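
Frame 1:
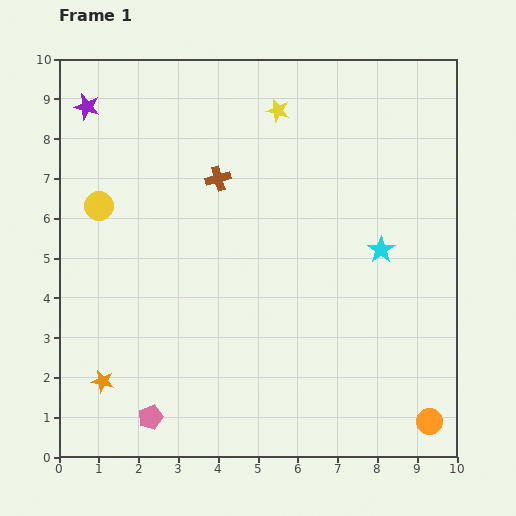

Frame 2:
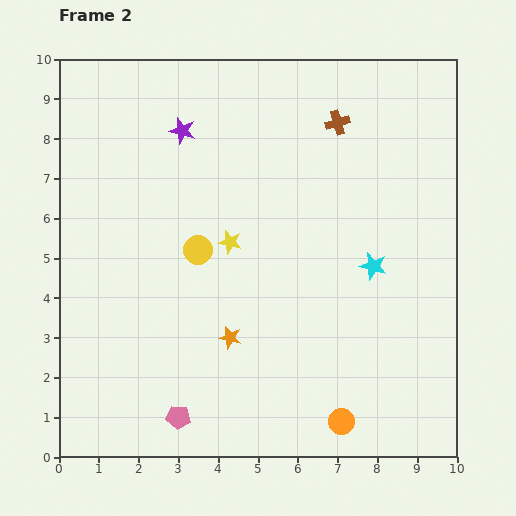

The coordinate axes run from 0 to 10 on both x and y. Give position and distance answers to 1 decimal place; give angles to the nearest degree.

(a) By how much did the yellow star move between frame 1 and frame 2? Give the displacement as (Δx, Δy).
(-1.2, -3.3)

The yellow star was at (5.5, 8.7) in frame 1 and (4.3, 5.4) in frame 2.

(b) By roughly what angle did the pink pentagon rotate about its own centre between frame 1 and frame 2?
26° clockwise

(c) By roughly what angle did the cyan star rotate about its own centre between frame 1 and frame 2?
22° counter-clockwise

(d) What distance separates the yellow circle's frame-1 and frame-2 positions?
2.7

The yellow circle moved from (1.0, 6.3) to (3.5, 5.2), a distance of √(2.5² + 1.1²) ≈ 2.7.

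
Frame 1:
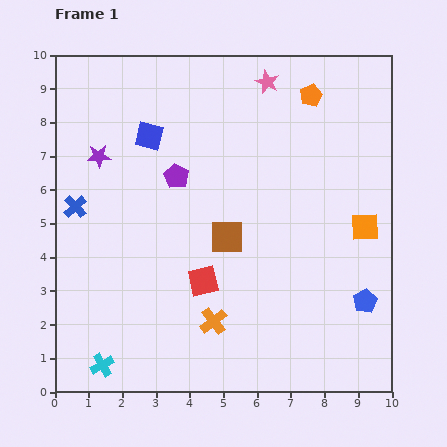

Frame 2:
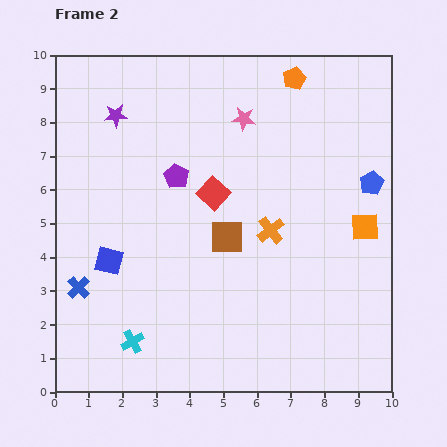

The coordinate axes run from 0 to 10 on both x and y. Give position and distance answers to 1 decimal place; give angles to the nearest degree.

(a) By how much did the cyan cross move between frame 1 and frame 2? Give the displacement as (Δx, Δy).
(0.9, 0.7)

The cyan cross was at (1.4, 0.8) in frame 1 and (2.3, 1.5) in frame 2.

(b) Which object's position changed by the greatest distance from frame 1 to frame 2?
the blue square

(moved 3.9; next 3.5)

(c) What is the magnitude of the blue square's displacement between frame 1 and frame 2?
3.9

The blue square moved from (2.8, 7.6) to (1.6, 3.9), a distance of √(1.2² + 3.7²) ≈ 3.9.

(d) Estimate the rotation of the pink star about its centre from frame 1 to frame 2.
17° counter-clockwise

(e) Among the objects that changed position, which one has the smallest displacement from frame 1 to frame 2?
the orange pentagon

(moved 0.7)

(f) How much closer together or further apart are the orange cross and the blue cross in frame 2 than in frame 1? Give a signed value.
+0.6

Distance in frame 1: 5.3. Distance in frame 2: 5.9.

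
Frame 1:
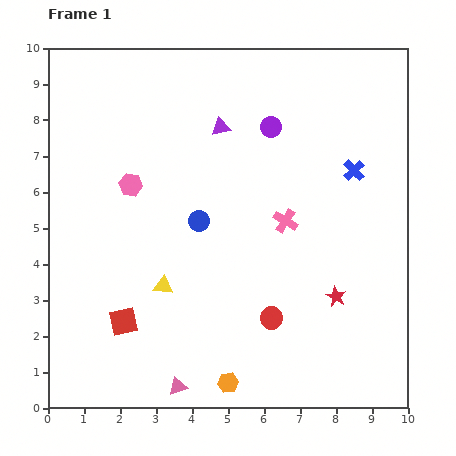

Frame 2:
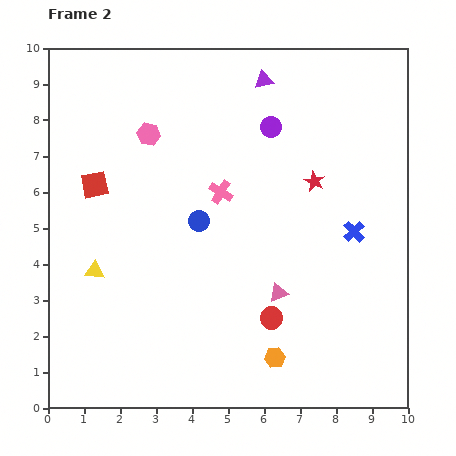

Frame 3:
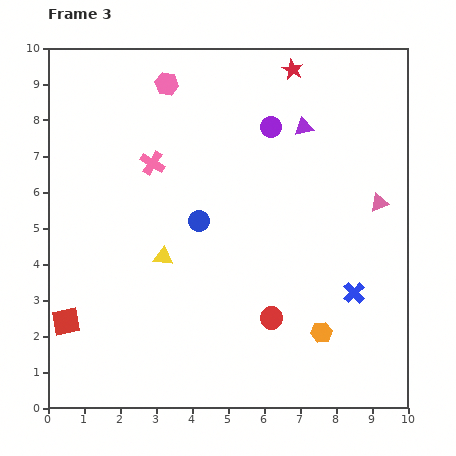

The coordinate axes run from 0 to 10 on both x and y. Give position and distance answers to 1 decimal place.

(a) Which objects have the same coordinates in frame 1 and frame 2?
the blue circle, the red circle, the purple circle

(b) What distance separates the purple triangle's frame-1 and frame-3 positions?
2.3

The purple triangle moved from (4.8, 7.8) to (7.1, 7.8), a distance of √(2.3² + 0.0²) ≈ 2.3.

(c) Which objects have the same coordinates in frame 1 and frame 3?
the blue circle, the red circle, the purple circle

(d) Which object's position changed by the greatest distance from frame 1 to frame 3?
the pink triangle

(moved 7.6; next 6.4)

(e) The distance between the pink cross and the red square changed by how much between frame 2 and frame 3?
+1.5

Distance in frame 2: 3.5. Distance in frame 3: 5.0.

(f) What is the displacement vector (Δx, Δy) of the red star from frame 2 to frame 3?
(-0.6, 3.1)

The red star was at (7.4, 6.3) in frame 2 and (6.8, 9.4) in frame 3.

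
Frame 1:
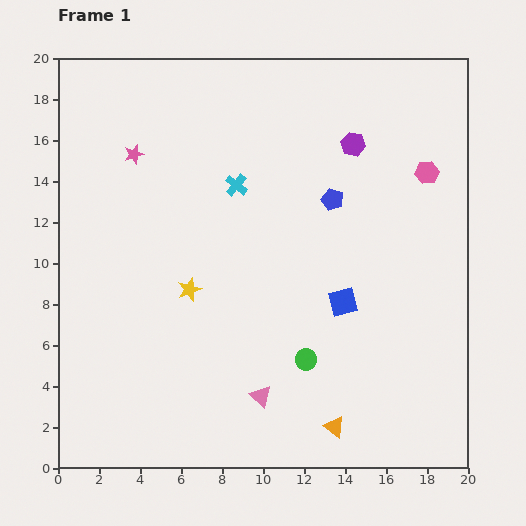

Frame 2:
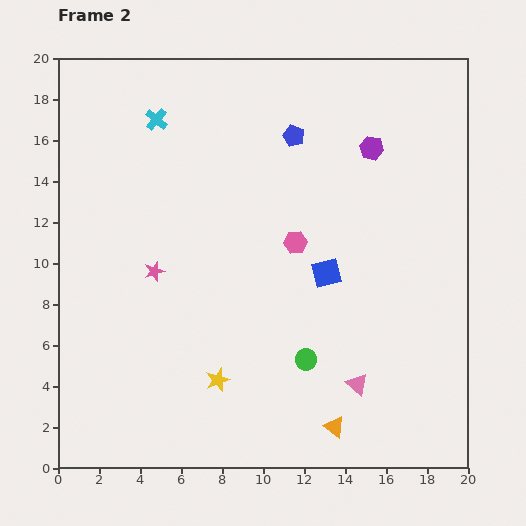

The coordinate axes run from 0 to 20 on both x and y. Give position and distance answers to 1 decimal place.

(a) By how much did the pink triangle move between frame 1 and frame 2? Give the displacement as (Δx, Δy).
(4.7, 0.6)

The pink triangle was at (9.9, 3.5) in frame 1 and (14.6, 4.1) in frame 2.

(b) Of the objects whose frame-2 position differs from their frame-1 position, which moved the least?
the purple hexagon

(moved 0.9)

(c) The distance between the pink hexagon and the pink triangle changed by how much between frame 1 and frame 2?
-6.1

Distance in frame 1: 13.6. Distance in frame 2: 7.5.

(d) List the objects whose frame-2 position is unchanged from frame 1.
the green circle, the orange triangle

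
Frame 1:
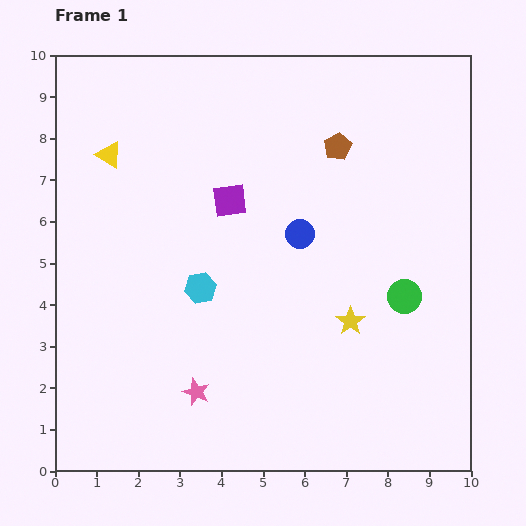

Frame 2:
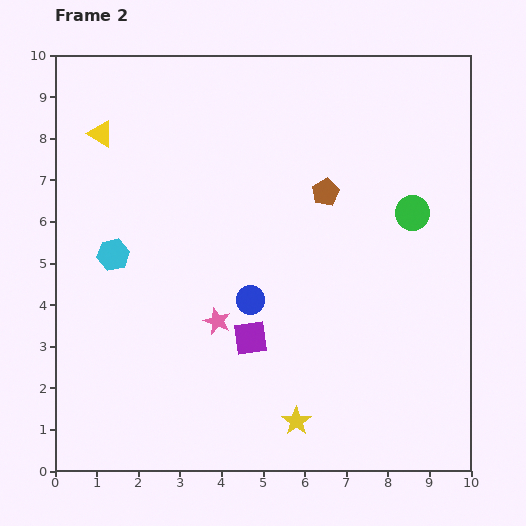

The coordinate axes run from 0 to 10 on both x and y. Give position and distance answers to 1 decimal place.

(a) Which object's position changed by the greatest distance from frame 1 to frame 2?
the purple square

(moved 3.3; next 2.7)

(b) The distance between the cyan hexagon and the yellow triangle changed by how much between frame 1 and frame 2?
-1.0

Distance in frame 1: 3.9. Distance in frame 2: 2.9.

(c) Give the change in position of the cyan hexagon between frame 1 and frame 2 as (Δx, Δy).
(-2.1, 0.8)

The cyan hexagon was at (3.5, 4.4) in frame 1 and (1.4, 5.2) in frame 2.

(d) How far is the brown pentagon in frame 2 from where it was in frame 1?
1.1

The brown pentagon moved from (6.8, 7.8) to (6.5, 6.7), a distance of √(0.3² + 1.1²) ≈ 1.1.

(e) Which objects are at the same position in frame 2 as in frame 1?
none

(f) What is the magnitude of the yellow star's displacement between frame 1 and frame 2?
2.7

The yellow star moved from (7.1, 3.6) to (5.8, 1.2), a distance of √(1.3² + 2.4²) ≈ 2.7.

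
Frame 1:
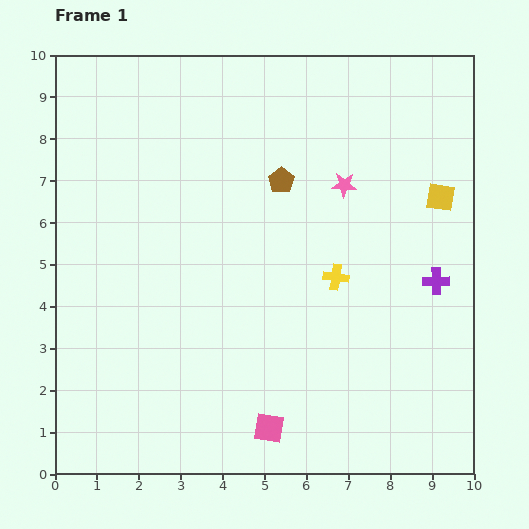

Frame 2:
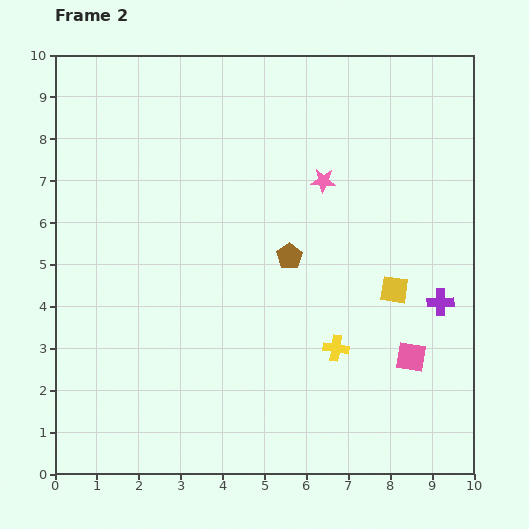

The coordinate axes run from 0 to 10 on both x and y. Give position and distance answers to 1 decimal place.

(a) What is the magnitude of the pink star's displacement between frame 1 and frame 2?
0.5

The pink star moved from (6.9, 6.9) to (6.4, 7.0), a distance of √(0.5² + 0.1²) ≈ 0.5.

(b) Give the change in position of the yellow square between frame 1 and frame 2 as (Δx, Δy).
(-1.1, -2.2)

The yellow square was at (9.2, 6.6) in frame 1 and (8.1, 4.4) in frame 2.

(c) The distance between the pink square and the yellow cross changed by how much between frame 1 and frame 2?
-2.1

Distance in frame 1: 3.9. Distance in frame 2: 1.8.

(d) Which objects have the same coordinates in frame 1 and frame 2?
none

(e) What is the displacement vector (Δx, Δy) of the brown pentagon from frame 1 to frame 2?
(0.2, -1.8)

The brown pentagon was at (5.4, 7.0) in frame 1 and (5.6, 5.2) in frame 2.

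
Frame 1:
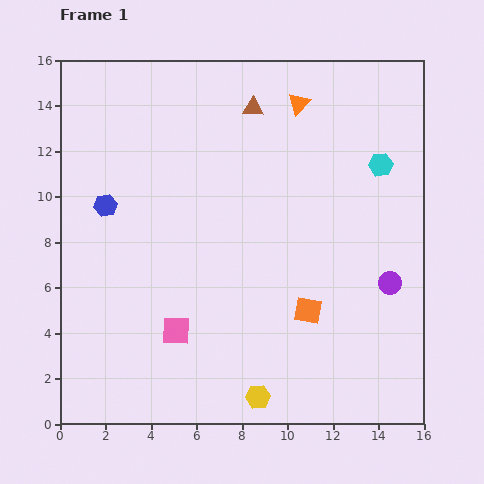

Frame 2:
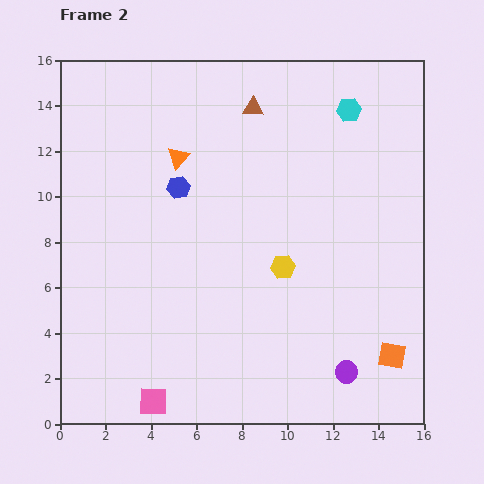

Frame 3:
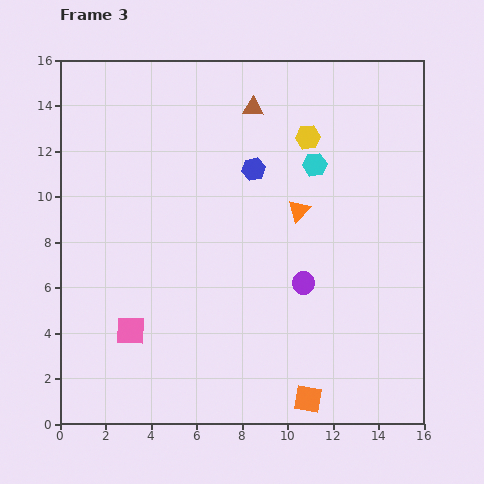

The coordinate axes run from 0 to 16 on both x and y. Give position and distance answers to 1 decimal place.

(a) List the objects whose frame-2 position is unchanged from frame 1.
the brown triangle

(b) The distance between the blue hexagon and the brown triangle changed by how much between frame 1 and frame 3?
-5.1

Distance in frame 1: 7.8. Distance in frame 3: 2.7.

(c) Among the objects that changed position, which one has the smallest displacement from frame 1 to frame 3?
the pink square

(moved 2.0)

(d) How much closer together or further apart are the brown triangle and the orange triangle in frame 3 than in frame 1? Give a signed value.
+2.9

Distance in frame 1: 2.0. Distance in frame 3: 4.9.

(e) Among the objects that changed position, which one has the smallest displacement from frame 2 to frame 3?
the cyan hexagon

(moved 2.8)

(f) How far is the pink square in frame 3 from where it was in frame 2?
3.3

The pink square moved from (4.1, 1.0) to (3.1, 4.1), a distance of √(1.0² + 3.1²) ≈ 3.3.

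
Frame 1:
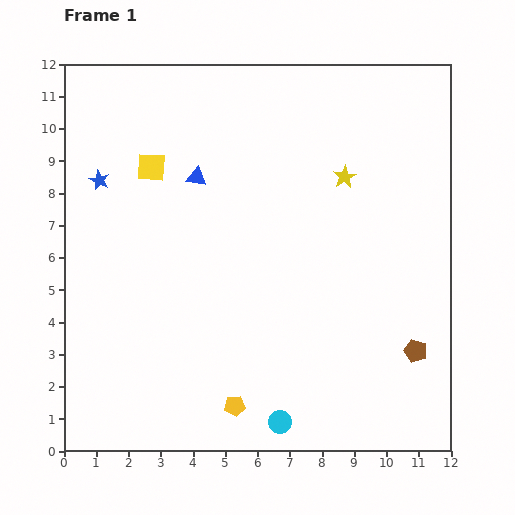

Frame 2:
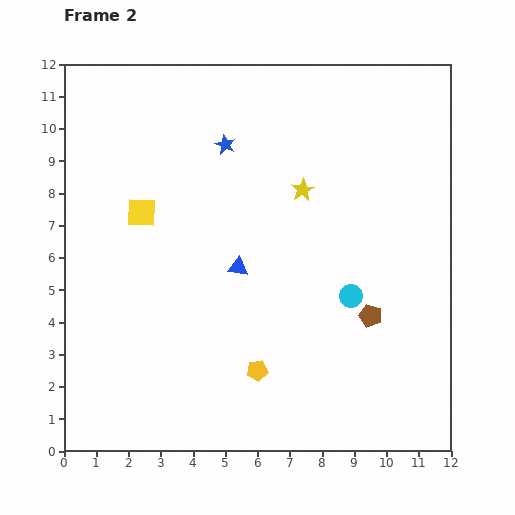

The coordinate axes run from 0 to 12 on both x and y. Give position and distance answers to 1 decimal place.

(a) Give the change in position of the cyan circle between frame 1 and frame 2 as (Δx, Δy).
(2.2, 3.9)

The cyan circle was at (6.7, 0.9) in frame 1 and (8.9, 4.8) in frame 2.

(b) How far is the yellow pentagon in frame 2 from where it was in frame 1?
1.3

The yellow pentagon moved from (5.3, 1.4) to (6.0, 2.5), a distance of √(0.7² + 1.1²) ≈ 1.3.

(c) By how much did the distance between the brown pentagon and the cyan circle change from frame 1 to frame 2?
-3.9

Distance in frame 1: 4.7. Distance in frame 2: 0.8.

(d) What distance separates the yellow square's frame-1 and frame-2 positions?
1.4

The yellow square moved from (2.7, 8.8) to (2.4, 7.4), a distance of √(0.3² + 1.4²) ≈ 1.4.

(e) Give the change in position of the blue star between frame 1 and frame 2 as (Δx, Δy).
(3.9, 1.1)

The blue star was at (1.1, 8.4) in frame 1 and (5.0, 9.5) in frame 2.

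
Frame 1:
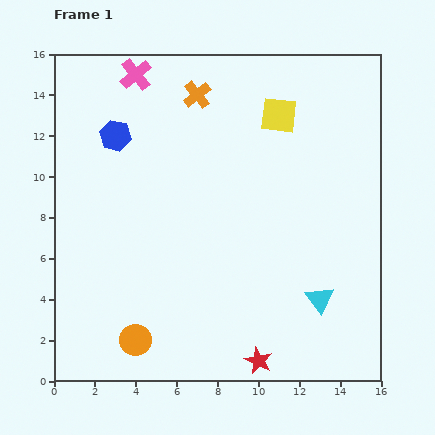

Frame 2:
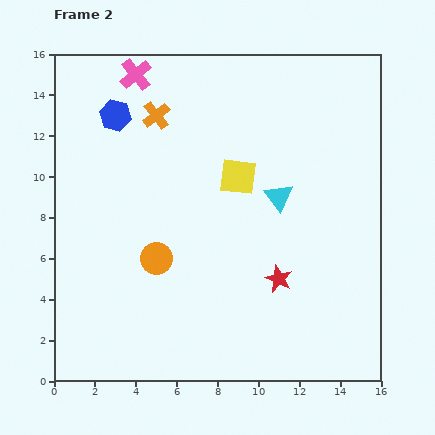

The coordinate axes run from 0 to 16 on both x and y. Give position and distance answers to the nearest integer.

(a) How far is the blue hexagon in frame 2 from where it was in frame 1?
1

The blue hexagon moved from (3, 12) to (3, 13), a distance of √(0² + 1²) ≈ 1.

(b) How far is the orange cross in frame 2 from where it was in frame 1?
2

The orange cross moved from (7, 14) to (5, 13), a distance of √(2² + 1²) ≈ 2.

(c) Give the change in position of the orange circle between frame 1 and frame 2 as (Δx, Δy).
(1, 4)

The orange circle was at (4, 2) in frame 1 and (5, 6) in frame 2.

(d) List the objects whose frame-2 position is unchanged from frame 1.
the pink cross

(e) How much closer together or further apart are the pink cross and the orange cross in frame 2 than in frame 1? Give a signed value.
-1

Distance in frame 1: 3. Distance in frame 2: 2.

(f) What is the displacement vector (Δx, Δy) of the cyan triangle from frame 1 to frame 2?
(-2, 5)

The cyan triangle was at (13, 4) in frame 1 and (11, 9) in frame 2.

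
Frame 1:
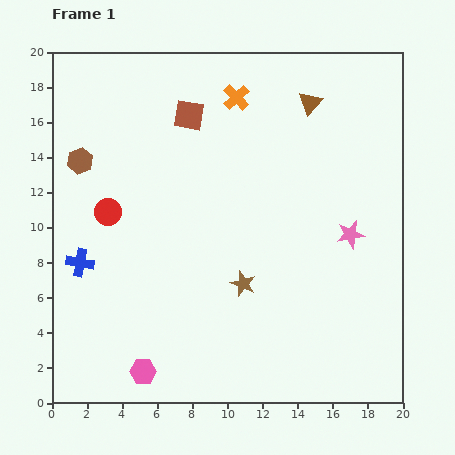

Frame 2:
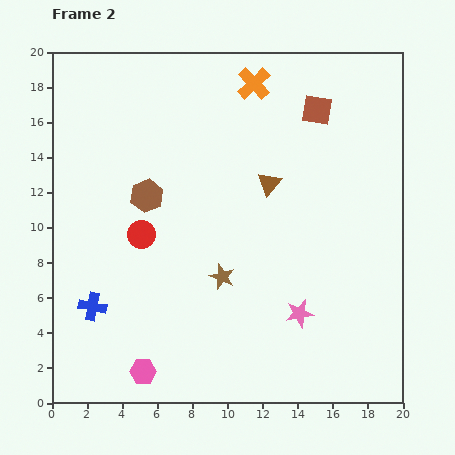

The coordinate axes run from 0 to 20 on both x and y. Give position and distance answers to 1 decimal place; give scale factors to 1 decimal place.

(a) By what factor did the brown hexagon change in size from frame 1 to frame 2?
1.3×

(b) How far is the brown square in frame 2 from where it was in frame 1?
7.3

The brown square moved from (7.8, 16.4) to (15.1, 16.7), a distance of √(7.3² + 0.3²) ≈ 7.3.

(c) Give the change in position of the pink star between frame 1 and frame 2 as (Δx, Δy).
(-2.9, -4.5)

The pink star was at (17.0, 9.6) in frame 1 and (14.1, 5.1) in frame 2.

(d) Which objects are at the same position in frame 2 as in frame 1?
the pink hexagon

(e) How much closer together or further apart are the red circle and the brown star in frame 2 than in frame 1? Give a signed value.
-3.5

Distance in frame 1: 8.7. Distance in frame 2: 5.2.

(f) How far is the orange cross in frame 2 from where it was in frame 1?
1.3

The orange cross moved from (10.5, 17.4) to (11.5, 18.2), a distance of √(1.0² + 0.8²) ≈ 1.3.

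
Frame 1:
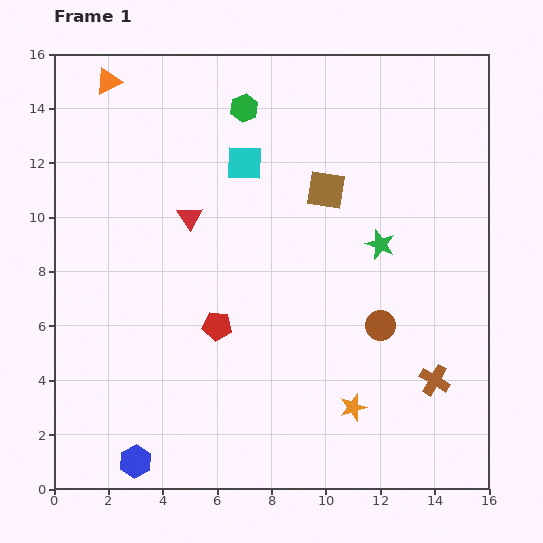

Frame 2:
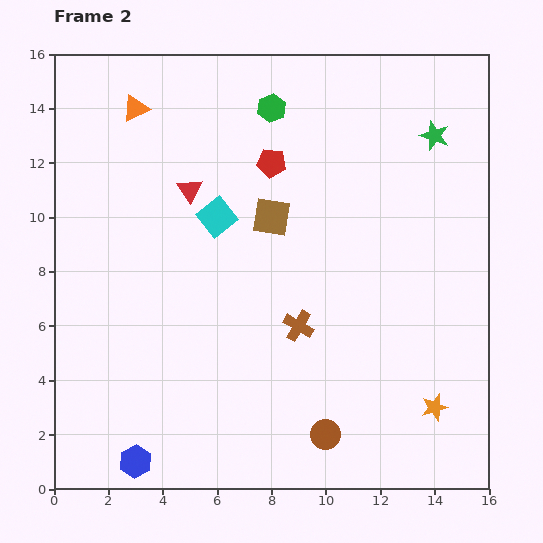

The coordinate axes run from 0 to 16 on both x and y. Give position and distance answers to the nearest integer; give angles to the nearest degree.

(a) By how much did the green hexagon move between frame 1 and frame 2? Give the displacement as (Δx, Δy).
(1, 0)

The green hexagon was at (7, 14) in frame 1 and (8, 14) in frame 2.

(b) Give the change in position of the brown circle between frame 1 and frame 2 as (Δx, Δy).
(-2, -4)

The brown circle was at (12, 6) in frame 1 and (10, 2) in frame 2.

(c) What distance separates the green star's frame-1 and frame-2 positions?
4

The green star moved from (12, 9) to (14, 13), a distance of √(2² + 4²) ≈ 4.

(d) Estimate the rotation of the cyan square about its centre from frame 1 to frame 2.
39° counter-clockwise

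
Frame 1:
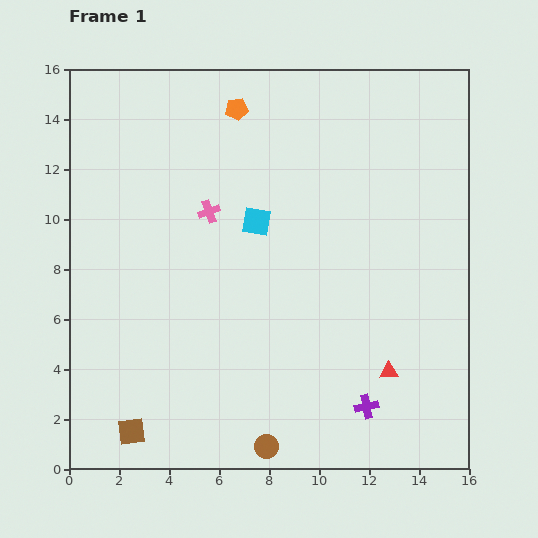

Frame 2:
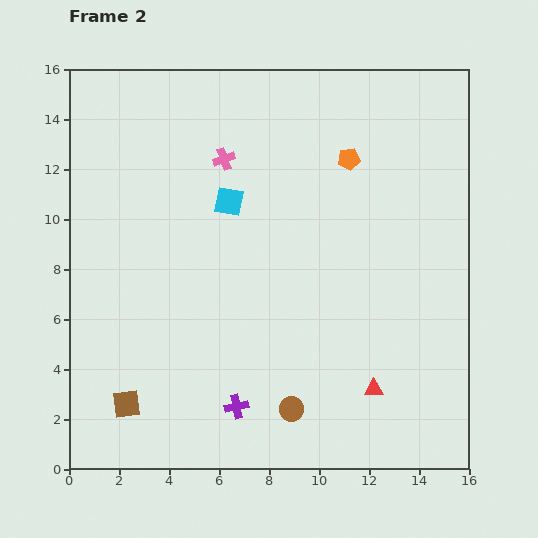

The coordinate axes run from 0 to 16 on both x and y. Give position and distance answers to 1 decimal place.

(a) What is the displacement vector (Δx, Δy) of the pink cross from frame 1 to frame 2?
(0.6, 2.1)

The pink cross was at (5.6, 10.3) in frame 1 and (6.2, 12.4) in frame 2.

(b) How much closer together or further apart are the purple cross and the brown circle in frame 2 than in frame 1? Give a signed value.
-2.1

Distance in frame 1: 4.3. Distance in frame 2: 2.2.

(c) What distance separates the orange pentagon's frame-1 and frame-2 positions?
4.9

The orange pentagon moved from (6.7, 14.4) to (11.2, 12.4), a distance of √(4.5² + 2.0²) ≈ 4.9.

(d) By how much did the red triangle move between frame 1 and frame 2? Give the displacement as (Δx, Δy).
(-0.6, -0.7)

The red triangle was at (12.8, 3.9) in frame 1 and (12.2, 3.2) in frame 2.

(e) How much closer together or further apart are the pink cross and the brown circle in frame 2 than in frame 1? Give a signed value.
+0.7

Distance in frame 1: 9.7. Distance in frame 2: 10.4.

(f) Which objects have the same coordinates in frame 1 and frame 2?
none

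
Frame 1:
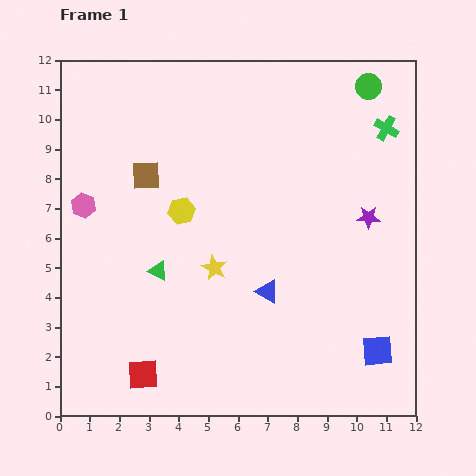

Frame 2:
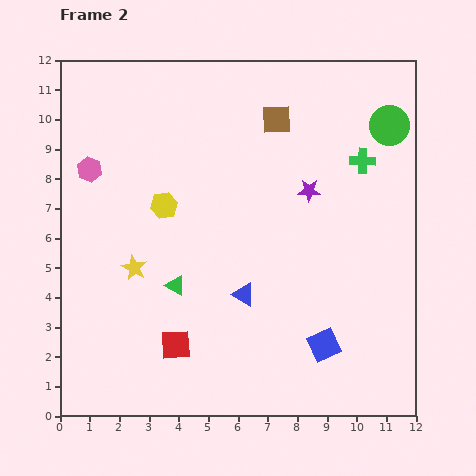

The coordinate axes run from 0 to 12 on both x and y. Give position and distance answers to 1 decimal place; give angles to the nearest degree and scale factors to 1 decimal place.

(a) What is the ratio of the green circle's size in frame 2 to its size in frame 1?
1.6×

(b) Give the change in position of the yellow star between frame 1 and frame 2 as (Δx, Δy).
(-2.7, 0.0)

The yellow star was at (5.2, 5.0) in frame 1 and (2.5, 5.0) in frame 2.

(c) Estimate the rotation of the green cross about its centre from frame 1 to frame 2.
28° counter-clockwise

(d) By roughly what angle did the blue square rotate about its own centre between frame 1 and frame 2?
19° counter-clockwise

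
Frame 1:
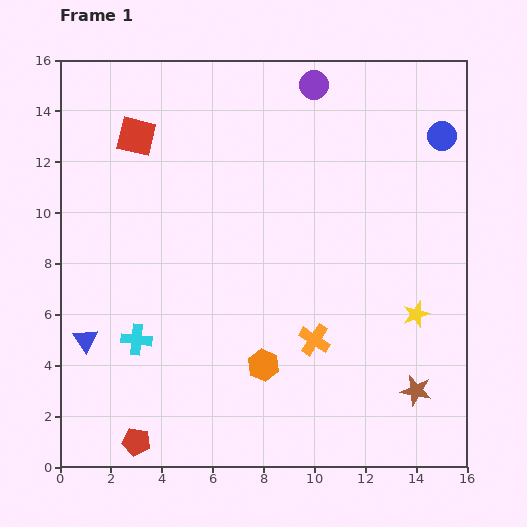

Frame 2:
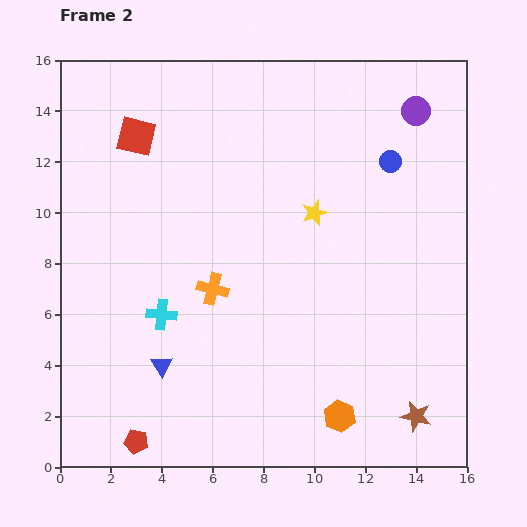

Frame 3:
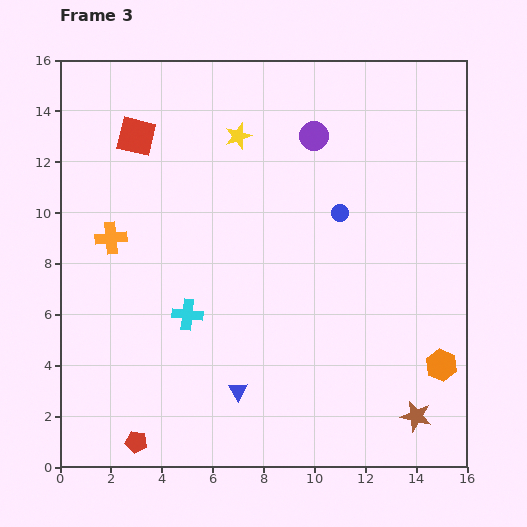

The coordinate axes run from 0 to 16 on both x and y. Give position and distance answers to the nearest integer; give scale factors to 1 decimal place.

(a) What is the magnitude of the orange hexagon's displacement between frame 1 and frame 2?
4

The orange hexagon moved from (8, 4) to (11, 2), a distance of √(3² + 2²) ≈ 4.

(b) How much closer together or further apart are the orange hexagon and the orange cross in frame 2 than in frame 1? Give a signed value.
+5

Distance in frame 1: 2. Distance in frame 2: 7.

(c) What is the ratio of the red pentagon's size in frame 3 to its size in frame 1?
0.8×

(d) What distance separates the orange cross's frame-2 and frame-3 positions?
4

The orange cross moved from (6, 7) to (2, 9), a distance of √(4² + 2²) ≈ 4.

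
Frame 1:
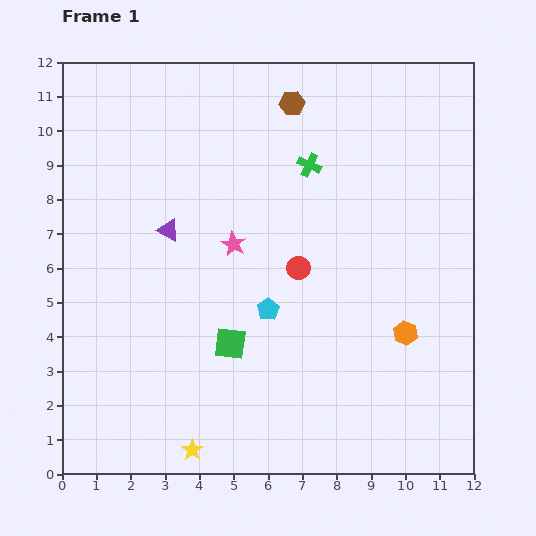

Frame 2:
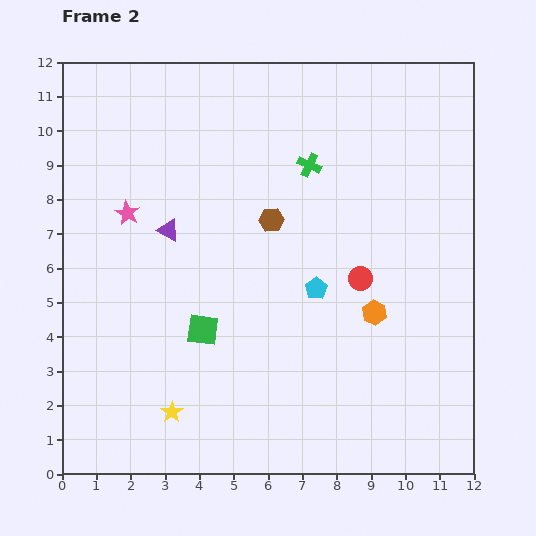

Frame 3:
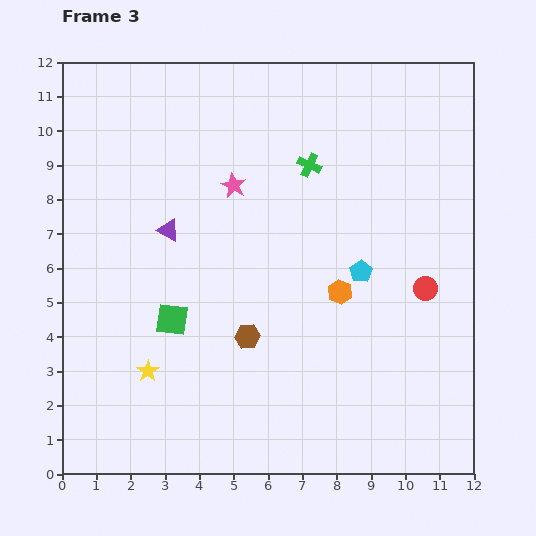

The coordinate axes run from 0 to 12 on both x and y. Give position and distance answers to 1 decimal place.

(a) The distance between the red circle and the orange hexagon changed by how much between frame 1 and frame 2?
-2.5

Distance in frame 1: 3.6. Distance in frame 2: 1.1.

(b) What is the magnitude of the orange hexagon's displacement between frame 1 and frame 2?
1.1

The orange hexagon moved from (10.0, 4.1) to (9.1, 4.7), a distance of √(0.9² + 0.6²) ≈ 1.1.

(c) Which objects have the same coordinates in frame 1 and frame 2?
the purple triangle, the green cross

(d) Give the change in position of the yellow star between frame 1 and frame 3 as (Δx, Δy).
(-1.3, 2.3)

The yellow star was at (3.8, 0.7) in frame 1 and (2.5, 3.0) in frame 3.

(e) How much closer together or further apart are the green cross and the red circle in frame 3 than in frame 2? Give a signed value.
+1.4

Distance in frame 2: 3.6. Distance in frame 3: 5.0.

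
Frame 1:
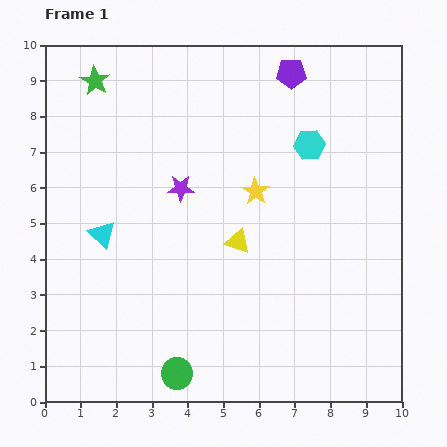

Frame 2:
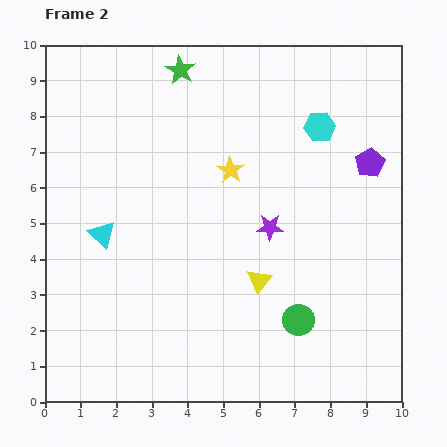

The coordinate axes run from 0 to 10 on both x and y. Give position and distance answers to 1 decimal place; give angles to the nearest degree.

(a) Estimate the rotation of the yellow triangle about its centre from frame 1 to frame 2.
48° clockwise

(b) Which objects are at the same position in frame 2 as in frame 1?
the cyan triangle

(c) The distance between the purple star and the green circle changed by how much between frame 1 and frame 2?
-2.5

Distance in frame 1: 5.2. Distance in frame 2: 2.7.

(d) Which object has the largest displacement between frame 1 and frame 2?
the green circle

(moved 3.7; next 3.3)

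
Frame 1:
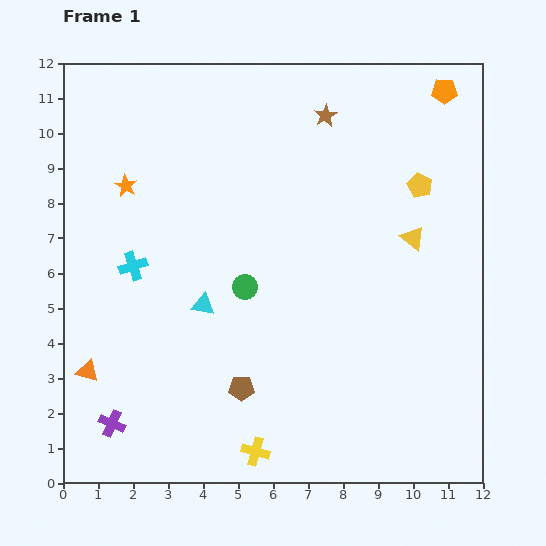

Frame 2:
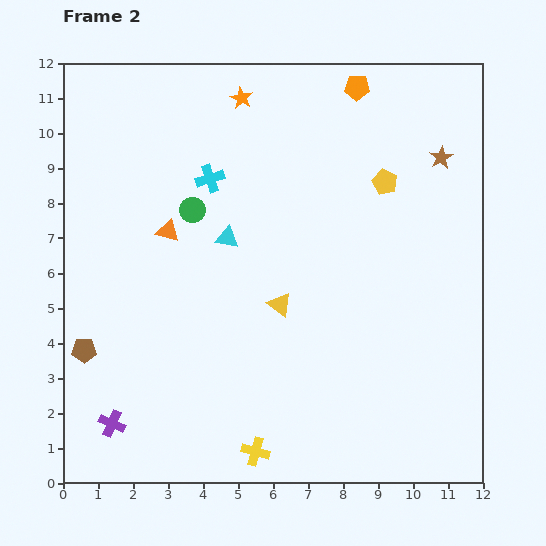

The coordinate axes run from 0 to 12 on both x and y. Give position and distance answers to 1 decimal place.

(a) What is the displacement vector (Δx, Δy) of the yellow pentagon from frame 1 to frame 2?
(-1.0, 0.1)

The yellow pentagon was at (10.2, 8.5) in frame 1 and (9.2, 8.6) in frame 2.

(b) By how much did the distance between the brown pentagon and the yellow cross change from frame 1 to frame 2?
+3.9

Distance in frame 1: 1.8. Distance in frame 2: 5.7.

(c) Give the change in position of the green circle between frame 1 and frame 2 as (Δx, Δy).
(-1.5, 2.2)

The green circle was at (5.2, 5.6) in frame 1 and (3.7, 7.8) in frame 2.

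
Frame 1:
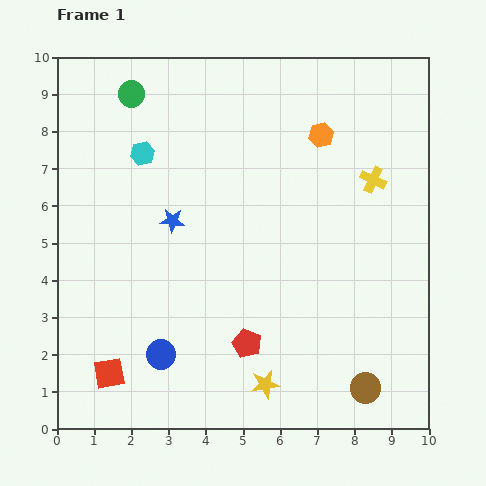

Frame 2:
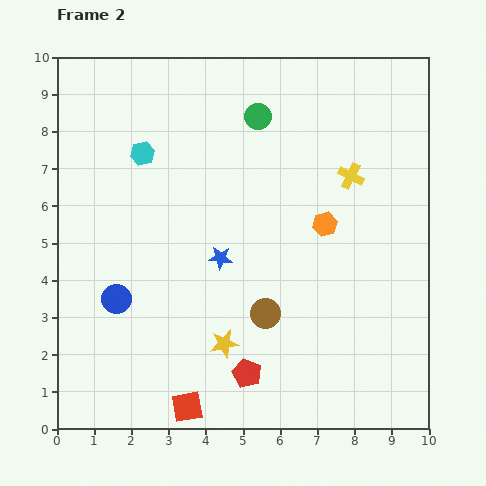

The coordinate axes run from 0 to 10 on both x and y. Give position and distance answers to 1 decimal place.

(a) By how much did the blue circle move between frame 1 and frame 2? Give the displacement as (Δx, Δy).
(-1.2, 1.5)

The blue circle was at (2.8, 2.0) in frame 1 and (1.6, 3.5) in frame 2.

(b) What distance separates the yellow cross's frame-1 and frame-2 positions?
0.6

The yellow cross moved from (8.5, 6.7) to (7.9, 6.8), a distance of √(0.6² + 0.1²) ≈ 0.6.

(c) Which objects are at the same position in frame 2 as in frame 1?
the cyan hexagon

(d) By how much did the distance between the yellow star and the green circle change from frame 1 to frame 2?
-2.4

Distance in frame 1: 8.6. Distance in frame 2: 6.2.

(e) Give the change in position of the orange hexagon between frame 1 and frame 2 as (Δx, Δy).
(0.1, -2.4)

The orange hexagon was at (7.1, 7.9) in frame 1 and (7.2, 5.5) in frame 2.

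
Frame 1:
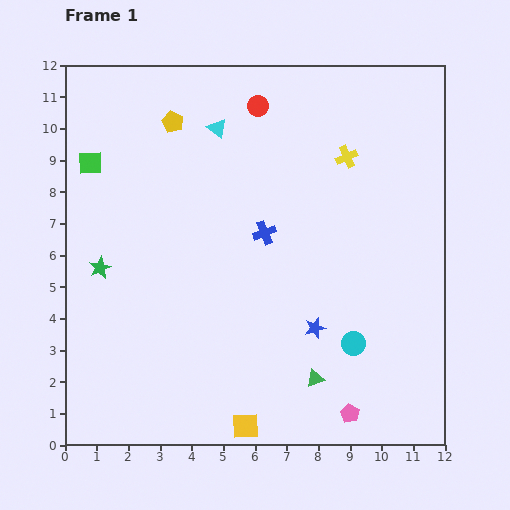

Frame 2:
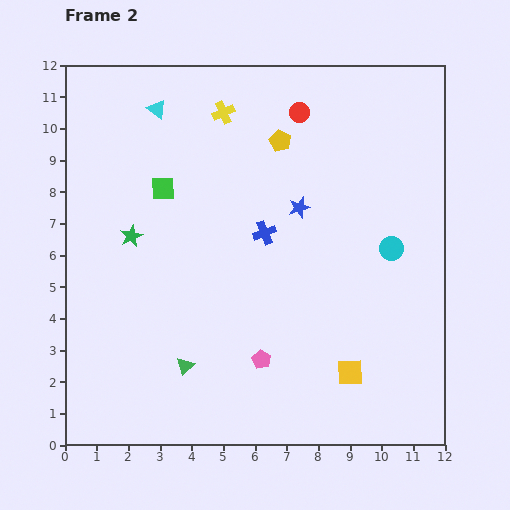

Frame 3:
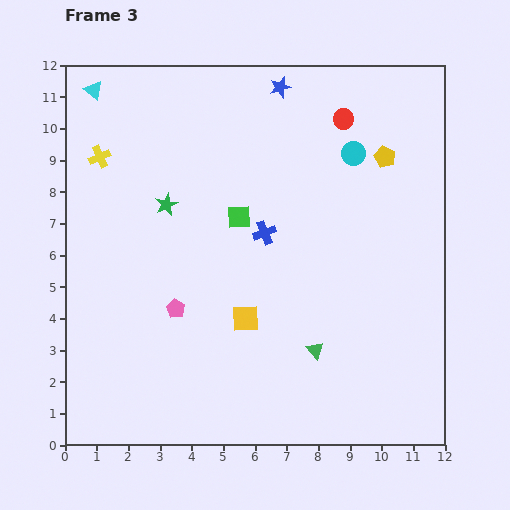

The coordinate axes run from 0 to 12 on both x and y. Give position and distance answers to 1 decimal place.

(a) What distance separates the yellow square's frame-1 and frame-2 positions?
3.7

The yellow square moved from (5.7, 0.6) to (9.0, 2.3), a distance of √(3.3² + 1.7²) ≈ 3.7.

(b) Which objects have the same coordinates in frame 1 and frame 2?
the blue cross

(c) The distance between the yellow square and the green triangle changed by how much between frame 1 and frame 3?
-0.3

Distance in frame 1: 2.7. Distance in frame 3: 2.4.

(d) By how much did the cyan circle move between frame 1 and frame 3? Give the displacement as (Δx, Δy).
(0.0, 6.0)

The cyan circle was at (9.1, 3.2) in frame 1 and (9.1, 9.2) in frame 3.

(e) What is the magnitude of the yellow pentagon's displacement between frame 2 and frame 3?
3.3

The yellow pentagon moved from (6.8, 9.6) to (10.1, 9.1), a distance of √(3.3² + 0.5²) ≈ 3.3.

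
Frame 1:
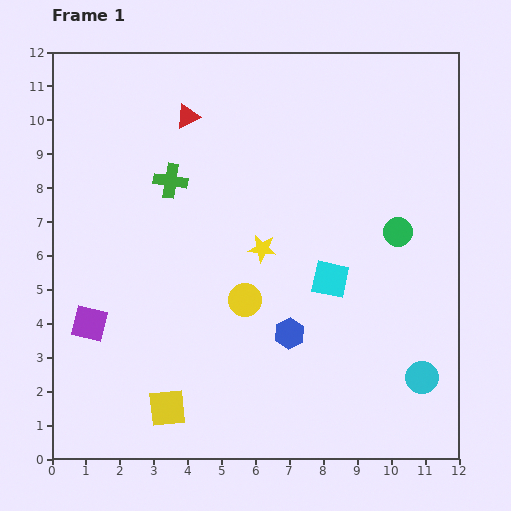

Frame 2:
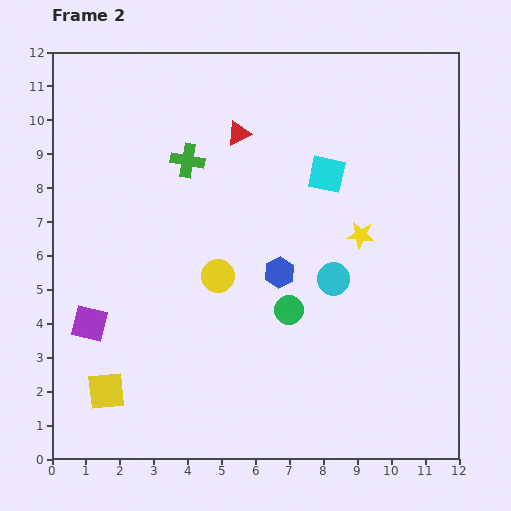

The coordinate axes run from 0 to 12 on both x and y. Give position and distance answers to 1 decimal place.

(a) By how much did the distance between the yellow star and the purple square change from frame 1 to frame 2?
+2.8

Distance in frame 1: 5.6. Distance in frame 2: 8.4.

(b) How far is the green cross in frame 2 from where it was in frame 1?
0.8

The green cross moved from (3.5, 8.2) to (4.0, 8.8), a distance of √(0.5² + 0.6²) ≈ 0.8.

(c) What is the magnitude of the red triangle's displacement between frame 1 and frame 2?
1.6

The red triangle moved from (4.0, 10.1) to (5.5, 9.6), a distance of √(1.5² + 0.5²) ≈ 1.6.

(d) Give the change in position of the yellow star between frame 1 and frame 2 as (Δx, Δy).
(2.9, 0.4)

The yellow star was at (6.2, 6.2) in frame 1 and (9.1, 6.6) in frame 2.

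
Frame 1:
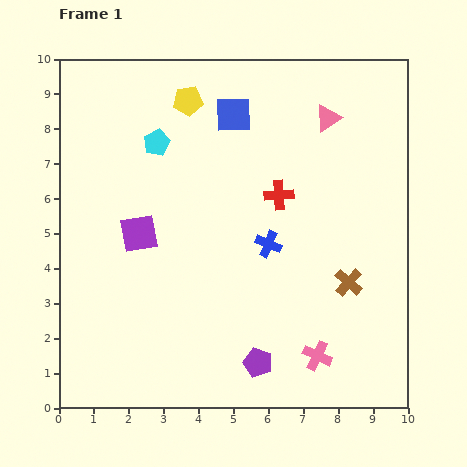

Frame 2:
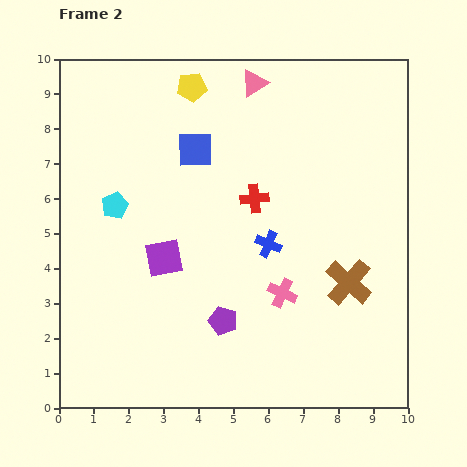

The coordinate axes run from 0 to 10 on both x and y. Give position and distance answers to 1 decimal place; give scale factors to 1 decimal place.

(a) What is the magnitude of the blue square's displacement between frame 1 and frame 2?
1.5

The blue square moved from (5.0, 8.4) to (3.9, 7.4), a distance of √(1.1² + 1.0²) ≈ 1.5.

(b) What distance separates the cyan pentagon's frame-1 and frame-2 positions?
2.2

The cyan pentagon moved from (2.8, 7.6) to (1.6, 5.8), a distance of √(1.2² + 1.8²) ≈ 2.2.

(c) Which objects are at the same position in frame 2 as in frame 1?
the blue cross, the brown cross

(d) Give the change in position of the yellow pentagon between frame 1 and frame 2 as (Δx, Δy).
(0.1, 0.4)

The yellow pentagon was at (3.7, 8.8) in frame 1 and (3.8, 9.2) in frame 2.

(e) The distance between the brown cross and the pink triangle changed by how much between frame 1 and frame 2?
+1.6

Distance in frame 1: 4.7. Distance in frame 2: 6.3.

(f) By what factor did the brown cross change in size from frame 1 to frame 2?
1.6×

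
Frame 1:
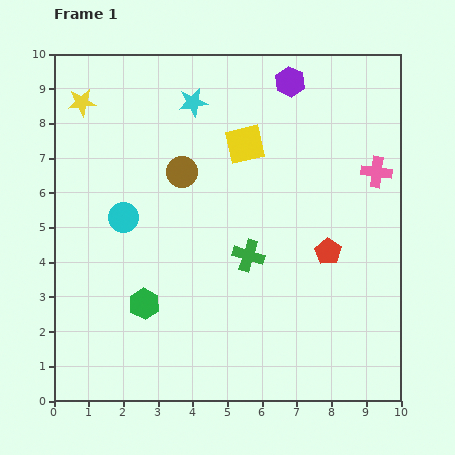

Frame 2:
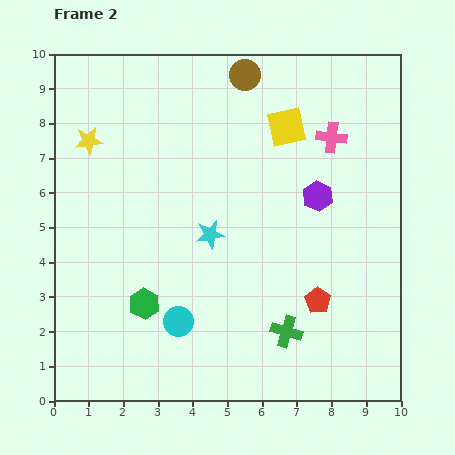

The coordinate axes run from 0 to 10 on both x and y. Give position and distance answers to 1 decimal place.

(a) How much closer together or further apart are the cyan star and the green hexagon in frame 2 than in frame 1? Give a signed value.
-3.2

Distance in frame 1: 6.0. Distance in frame 2: 2.8.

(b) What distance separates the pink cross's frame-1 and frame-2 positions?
1.6

The pink cross moved from (9.3, 6.6) to (8.0, 7.6), a distance of √(1.3² + 1.0²) ≈ 1.6.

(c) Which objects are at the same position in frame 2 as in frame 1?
the green hexagon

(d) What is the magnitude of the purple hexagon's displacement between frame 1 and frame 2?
3.4

The purple hexagon moved from (6.8, 9.2) to (7.6, 5.9), a distance of √(0.8² + 3.3²) ≈ 3.4.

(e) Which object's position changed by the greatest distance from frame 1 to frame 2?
the cyan star

(moved 3.8; next 3.4)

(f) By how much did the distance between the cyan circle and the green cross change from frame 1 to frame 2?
-0.7

Distance in frame 1: 3.8. Distance in frame 2: 3.1.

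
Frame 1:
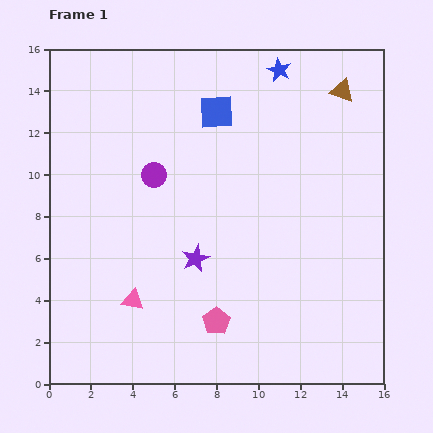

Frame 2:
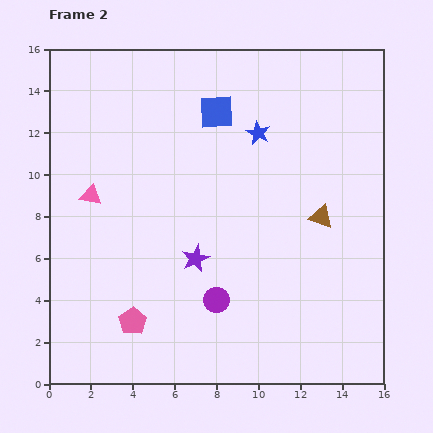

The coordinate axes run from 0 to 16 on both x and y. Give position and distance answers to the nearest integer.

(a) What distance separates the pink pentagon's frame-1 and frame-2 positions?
4

The pink pentagon moved from (8, 3) to (4, 3), a distance of √(4² + 0²) ≈ 4.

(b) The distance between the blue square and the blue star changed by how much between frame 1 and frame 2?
-2

Distance in frame 1: 4. Distance in frame 2: 2.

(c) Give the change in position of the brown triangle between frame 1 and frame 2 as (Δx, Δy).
(-1, -6)

The brown triangle was at (14, 14) in frame 1 and (13, 8) in frame 2.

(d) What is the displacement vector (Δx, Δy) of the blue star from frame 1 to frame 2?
(-1, -3)

The blue star was at (11, 15) in frame 1 and (10, 12) in frame 2.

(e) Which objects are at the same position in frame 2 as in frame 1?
the blue square, the purple star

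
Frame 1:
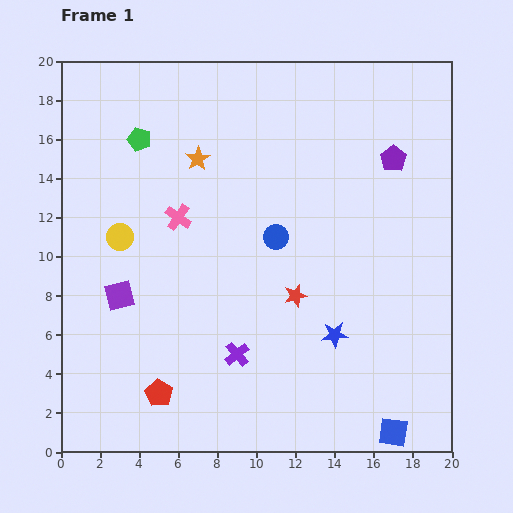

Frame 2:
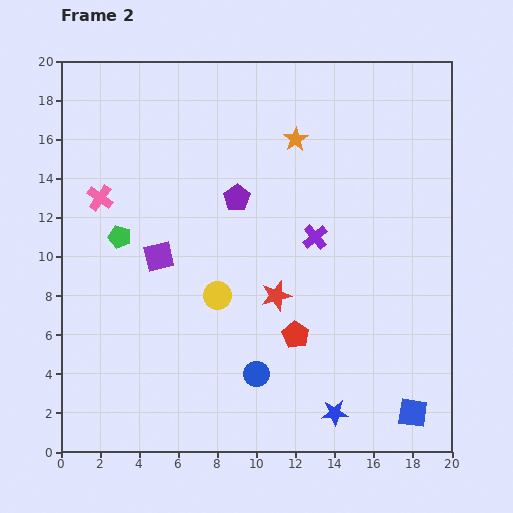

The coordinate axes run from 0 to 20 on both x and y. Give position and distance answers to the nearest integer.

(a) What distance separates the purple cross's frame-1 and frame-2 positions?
7

The purple cross moved from (9, 5) to (13, 11), a distance of √(4² + 6²) ≈ 7.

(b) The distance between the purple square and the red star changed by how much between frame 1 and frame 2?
-3

Distance in frame 1: 9. Distance in frame 2: 6.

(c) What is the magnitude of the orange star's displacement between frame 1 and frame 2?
5

The orange star moved from (7, 15) to (12, 16), a distance of √(5² + 1²) ≈ 5.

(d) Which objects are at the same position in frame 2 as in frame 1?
none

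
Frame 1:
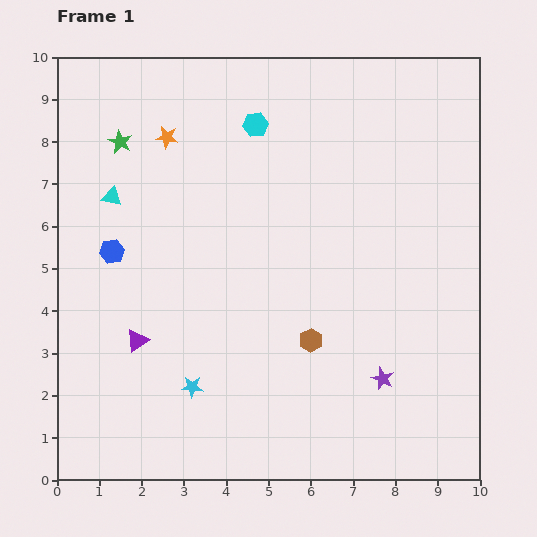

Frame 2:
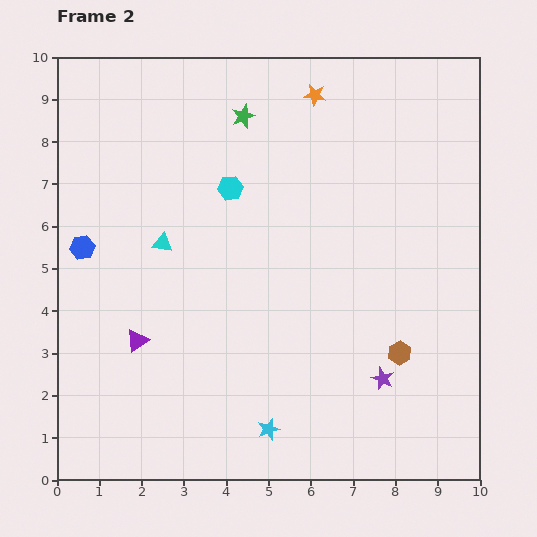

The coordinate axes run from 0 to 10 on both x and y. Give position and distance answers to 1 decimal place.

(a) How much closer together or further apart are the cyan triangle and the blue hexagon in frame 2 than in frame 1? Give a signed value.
+0.6

Distance in frame 1: 1.3. Distance in frame 2: 1.9.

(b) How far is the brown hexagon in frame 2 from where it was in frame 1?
2.1

The brown hexagon moved from (6.0, 3.3) to (8.1, 3.0), a distance of √(2.1² + 0.3²) ≈ 2.1.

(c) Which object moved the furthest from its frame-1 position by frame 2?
the orange star

(moved 3.6; next 3.0)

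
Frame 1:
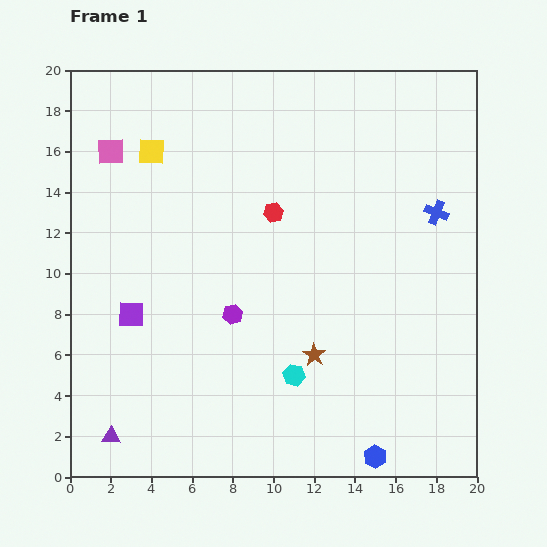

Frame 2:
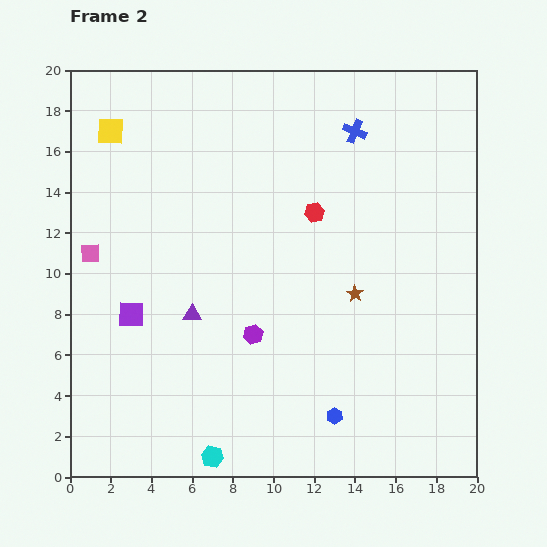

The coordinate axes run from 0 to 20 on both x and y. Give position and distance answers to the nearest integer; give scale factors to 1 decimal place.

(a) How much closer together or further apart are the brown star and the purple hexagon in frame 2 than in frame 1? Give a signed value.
+1

Distance in frame 1: 4. Distance in frame 2: 5.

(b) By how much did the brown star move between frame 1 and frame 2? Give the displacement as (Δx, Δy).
(2, 3)

The brown star was at (12, 6) in frame 1 and (14, 9) in frame 2.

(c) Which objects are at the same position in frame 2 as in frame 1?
the purple square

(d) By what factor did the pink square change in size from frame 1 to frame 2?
0.7×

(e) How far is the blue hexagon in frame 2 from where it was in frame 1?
3

The blue hexagon moved from (15, 1) to (13, 3), a distance of √(2² + 2²) ≈ 3.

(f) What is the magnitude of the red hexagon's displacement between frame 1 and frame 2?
2

The red hexagon moved from (10, 13) to (12, 13), a distance of √(2² + 0²) ≈ 2.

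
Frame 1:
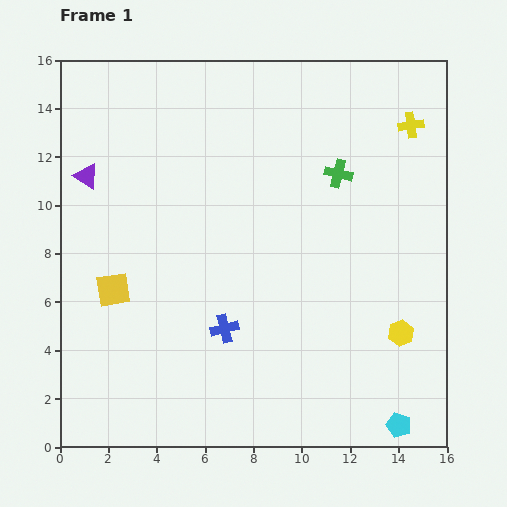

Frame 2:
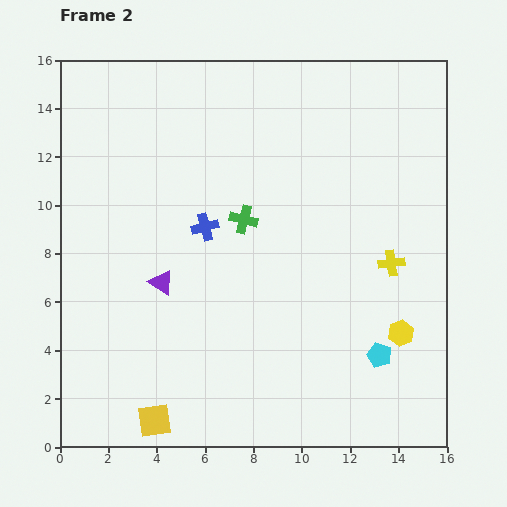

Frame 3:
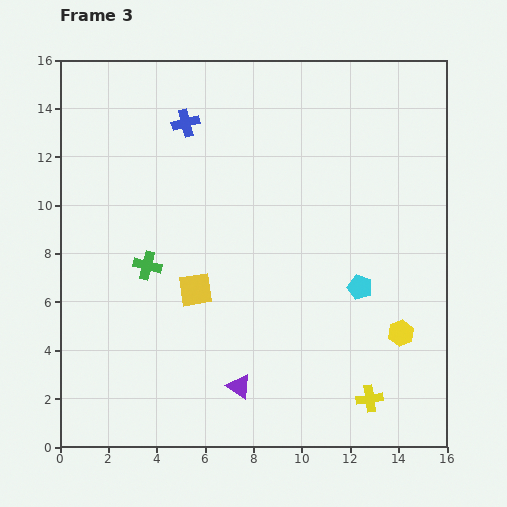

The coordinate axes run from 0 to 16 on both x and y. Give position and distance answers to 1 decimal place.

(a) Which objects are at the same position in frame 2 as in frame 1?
the yellow hexagon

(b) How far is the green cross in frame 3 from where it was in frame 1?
8.8

The green cross moved from (11.5, 11.3) to (3.6, 7.5), a distance of √(7.9² + 3.8²) ≈ 8.8.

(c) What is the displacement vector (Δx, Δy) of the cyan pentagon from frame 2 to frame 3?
(-0.8, 2.8)

The cyan pentagon was at (13.2, 3.8) in frame 2 and (12.4, 6.6) in frame 3.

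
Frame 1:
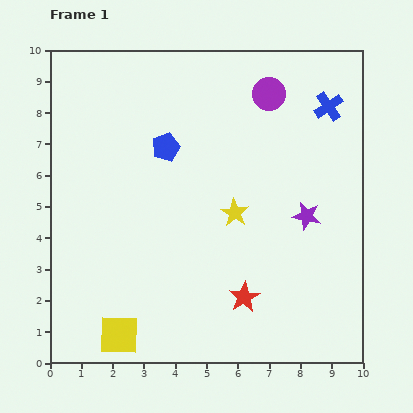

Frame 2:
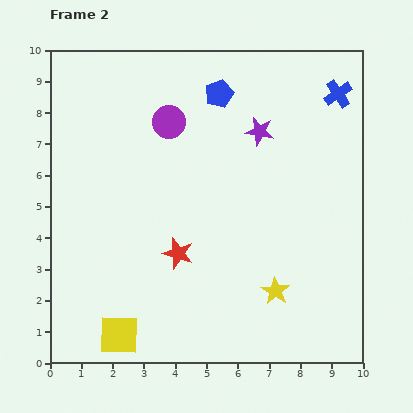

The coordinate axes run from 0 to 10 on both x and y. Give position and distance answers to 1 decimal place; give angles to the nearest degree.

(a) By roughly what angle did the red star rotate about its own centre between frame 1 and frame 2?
26° counter-clockwise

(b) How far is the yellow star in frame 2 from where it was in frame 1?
2.8

The yellow star moved from (5.9, 4.8) to (7.2, 2.3), a distance of √(1.3² + 2.5²) ≈ 2.8.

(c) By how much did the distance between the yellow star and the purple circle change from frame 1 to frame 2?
+2.4

Distance in frame 1: 4.0. Distance in frame 2: 6.4.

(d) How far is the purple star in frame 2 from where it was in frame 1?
3.1

The purple star moved from (8.2, 4.7) to (6.7, 7.4), a distance of √(1.5² + 2.7²) ≈ 3.1.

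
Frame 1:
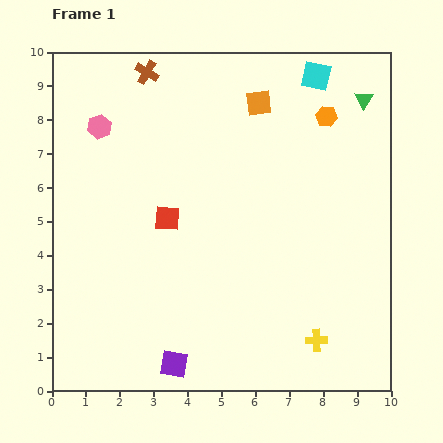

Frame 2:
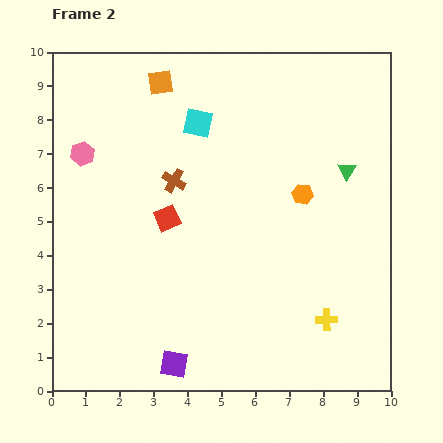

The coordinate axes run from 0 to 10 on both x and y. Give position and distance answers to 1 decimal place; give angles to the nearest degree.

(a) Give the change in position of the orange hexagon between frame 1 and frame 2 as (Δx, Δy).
(-0.7, -2.3)

The orange hexagon was at (8.1, 8.1) in frame 1 and (7.4, 5.8) in frame 2.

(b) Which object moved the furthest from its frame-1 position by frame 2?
the cyan square

(moved 3.8; next 3.3)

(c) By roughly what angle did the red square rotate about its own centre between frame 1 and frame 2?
28° counter-clockwise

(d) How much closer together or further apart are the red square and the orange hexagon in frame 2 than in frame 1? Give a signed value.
-1.5

Distance in frame 1: 5.6. Distance in frame 2: 4.1.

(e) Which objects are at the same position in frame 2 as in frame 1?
the red square, the purple square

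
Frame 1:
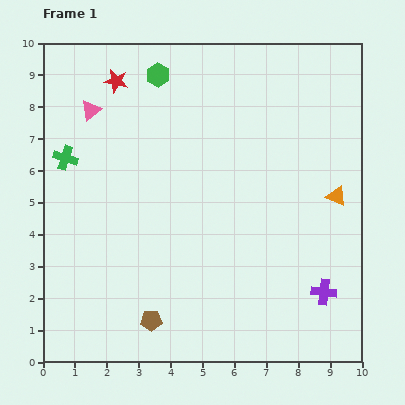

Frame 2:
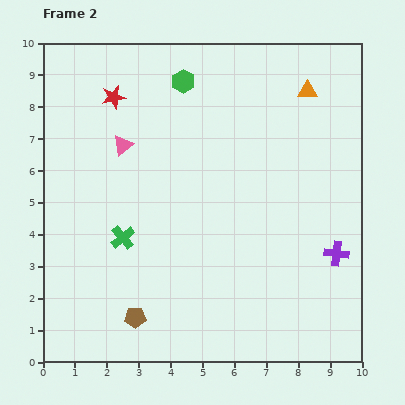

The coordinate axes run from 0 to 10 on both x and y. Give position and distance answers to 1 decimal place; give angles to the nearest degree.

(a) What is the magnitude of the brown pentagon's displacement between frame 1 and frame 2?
0.5

The brown pentagon moved from (3.4, 1.3) to (2.9, 1.4), a distance of √(0.5² + 0.1²) ≈ 0.5.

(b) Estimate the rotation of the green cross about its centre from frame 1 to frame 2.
33° clockwise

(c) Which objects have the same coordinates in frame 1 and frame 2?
none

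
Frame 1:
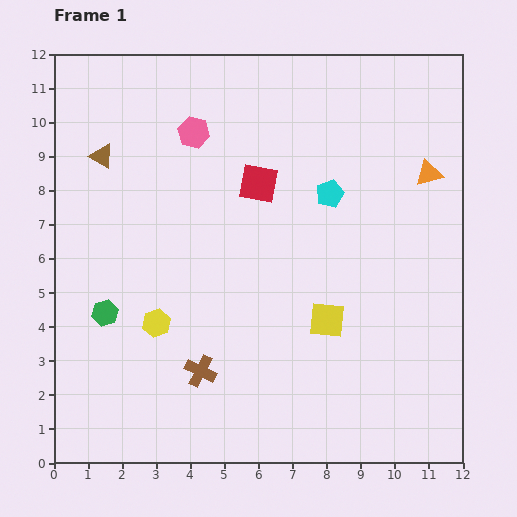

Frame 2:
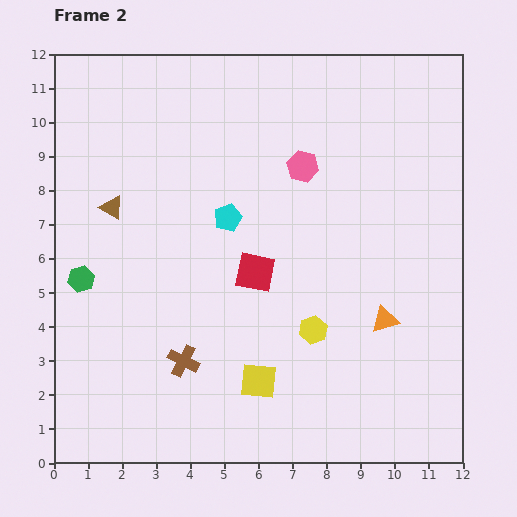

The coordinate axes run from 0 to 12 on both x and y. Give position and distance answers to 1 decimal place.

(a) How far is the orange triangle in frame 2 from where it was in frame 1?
4.5

The orange triangle moved from (11.0, 8.5) to (9.7, 4.2), a distance of √(1.3² + 4.3²) ≈ 4.5.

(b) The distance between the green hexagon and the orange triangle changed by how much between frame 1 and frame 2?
-1.3

Distance in frame 1: 10.3. Distance in frame 2: 9.0.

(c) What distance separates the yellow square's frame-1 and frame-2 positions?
2.7

The yellow square moved from (8.0, 4.2) to (6.0, 2.4), a distance of √(2.0² + 1.8²) ≈ 2.7.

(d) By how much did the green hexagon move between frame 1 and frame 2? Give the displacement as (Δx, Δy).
(-0.7, 1.0)

The green hexagon was at (1.5, 4.4) in frame 1 and (0.8, 5.4) in frame 2.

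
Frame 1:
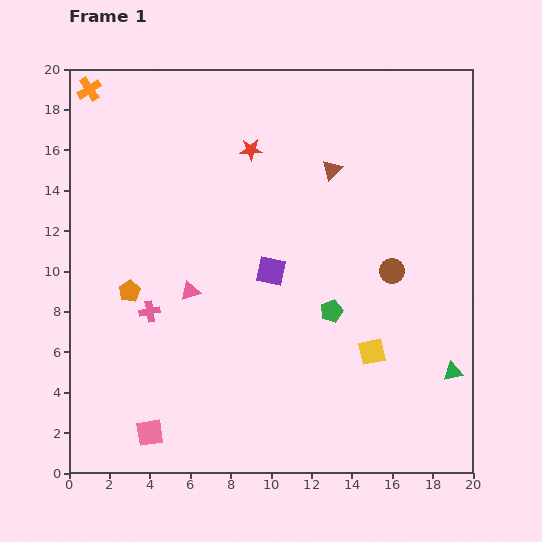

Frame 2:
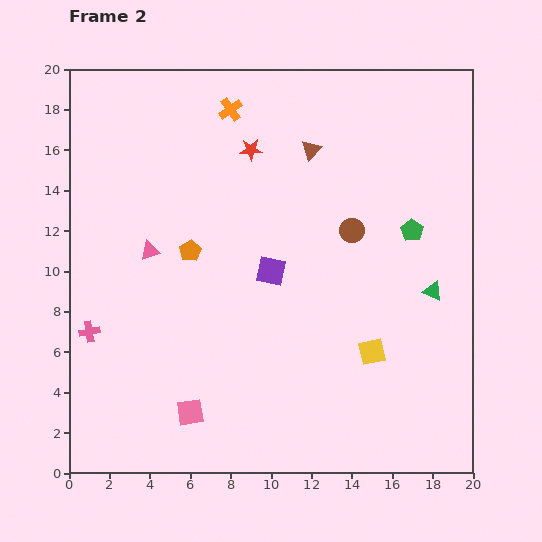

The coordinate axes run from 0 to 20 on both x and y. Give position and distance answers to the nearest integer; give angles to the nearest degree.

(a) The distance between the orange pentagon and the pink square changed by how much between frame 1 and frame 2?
+1

Distance in frame 1: 7. Distance in frame 2: 8.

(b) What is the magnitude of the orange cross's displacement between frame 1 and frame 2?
7

The orange cross moved from (1, 19) to (8, 18), a distance of √(7² + 1²) ≈ 7.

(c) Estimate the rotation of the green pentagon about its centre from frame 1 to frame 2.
17° counter-clockwise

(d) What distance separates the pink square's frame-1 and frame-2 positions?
2

The pink square moved from (4, 2) to (6, 3), a distance of √(2² + 1²) ≈ 2.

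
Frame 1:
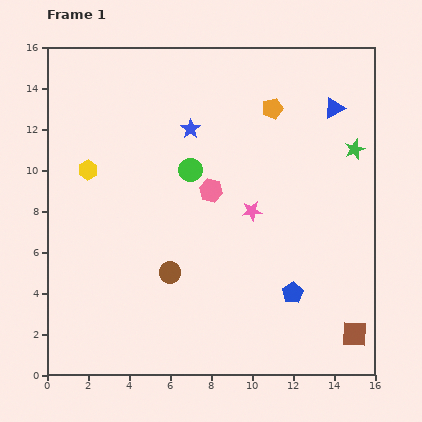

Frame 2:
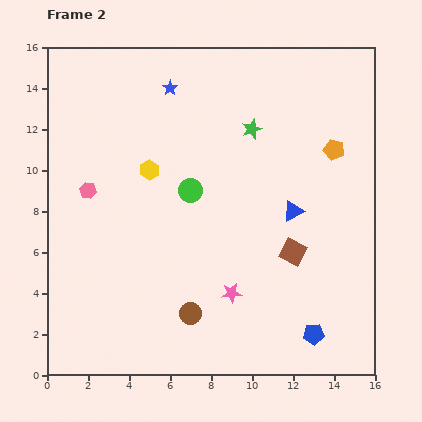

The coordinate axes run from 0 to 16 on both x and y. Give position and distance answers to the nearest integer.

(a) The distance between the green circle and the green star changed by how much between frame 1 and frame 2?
-4

Distance in frame 1: 8. Distance in frame 2: 4.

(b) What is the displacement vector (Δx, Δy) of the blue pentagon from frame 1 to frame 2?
(1, -2)

The blue pentagon was at (12, 4) in frame 1 and (13, 2) in frame 2.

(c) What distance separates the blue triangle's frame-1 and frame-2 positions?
5

The blue triangle moved from (14, 13) to (12, 8), a distance of √(2² + 5²) ≈ 5.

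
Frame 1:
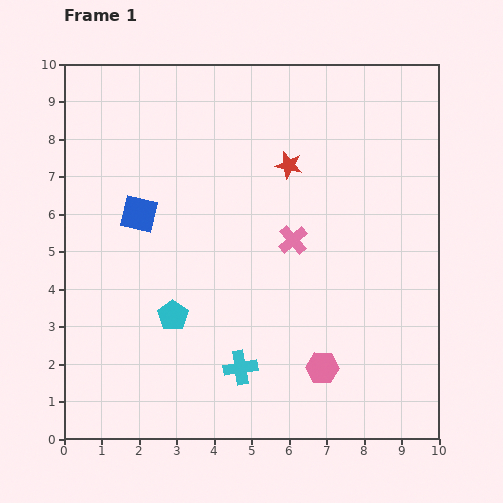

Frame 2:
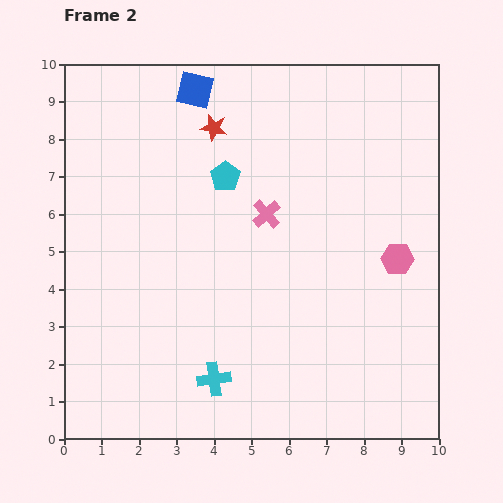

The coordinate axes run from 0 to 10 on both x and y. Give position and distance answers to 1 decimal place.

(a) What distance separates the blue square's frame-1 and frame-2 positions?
3.6

The blue square moved from (2.0, 6.0) to (3.5, 9.3), a distance of √(1.5² + 3.3²) ≈ 3.6.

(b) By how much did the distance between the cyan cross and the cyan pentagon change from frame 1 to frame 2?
+3.1

Distance in frame 1: 2.3. Distance in frame 2: 5.4.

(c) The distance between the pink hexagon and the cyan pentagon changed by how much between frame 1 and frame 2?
+0.9

Distance in frame 1: 4.2. Distance in frame 2: 5.1.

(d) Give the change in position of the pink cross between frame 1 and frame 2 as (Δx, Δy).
(-0.7, 0.7)

The pink cross was at (6.1, 5.3) in frame 1 and (5.4, 6.0) in frame 2.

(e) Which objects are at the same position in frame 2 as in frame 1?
none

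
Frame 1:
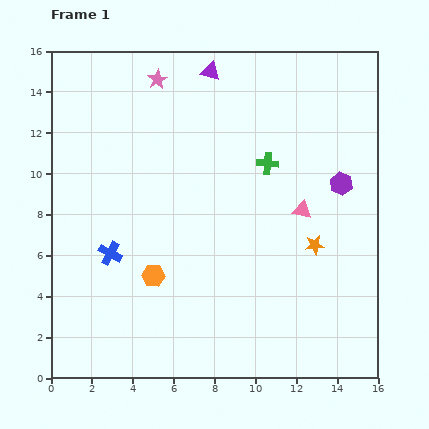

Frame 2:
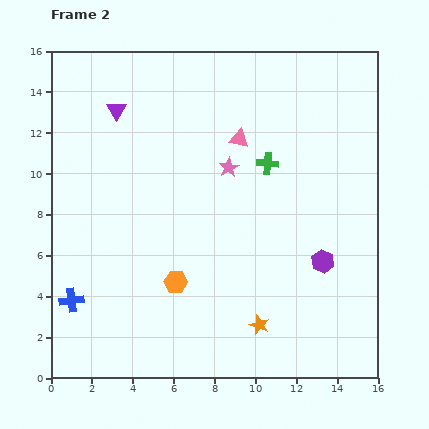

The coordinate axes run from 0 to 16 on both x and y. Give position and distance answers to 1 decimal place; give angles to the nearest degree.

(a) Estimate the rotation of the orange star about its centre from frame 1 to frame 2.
30° clockwise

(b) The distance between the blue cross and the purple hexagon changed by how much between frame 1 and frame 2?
+0.6

Distance in frame 1: 11.8. Distance in frame 2: 12.4.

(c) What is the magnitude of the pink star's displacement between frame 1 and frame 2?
5.5

The pink star moved from (5.2, 14.6) to (8.7, 10.3), a distance of √(3.5² + 4.3²) ≈ 5.5.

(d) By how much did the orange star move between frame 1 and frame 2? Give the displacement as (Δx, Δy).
(-2.7, -3.9)

The orange star was at (12.9, 6.5) in frame 1 and (10.2, 2.6) in frame 2.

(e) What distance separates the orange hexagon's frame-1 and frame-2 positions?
1.1

The orange hexagon moved from (5.0, 5.0) to (6.1, 4.7), a distance of √(1.1² + 0.3²) ≈ 1.1.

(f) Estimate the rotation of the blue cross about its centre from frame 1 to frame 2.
35° counter-clockwise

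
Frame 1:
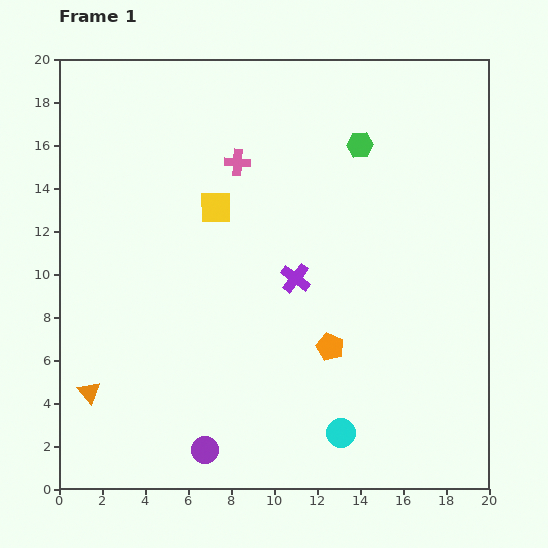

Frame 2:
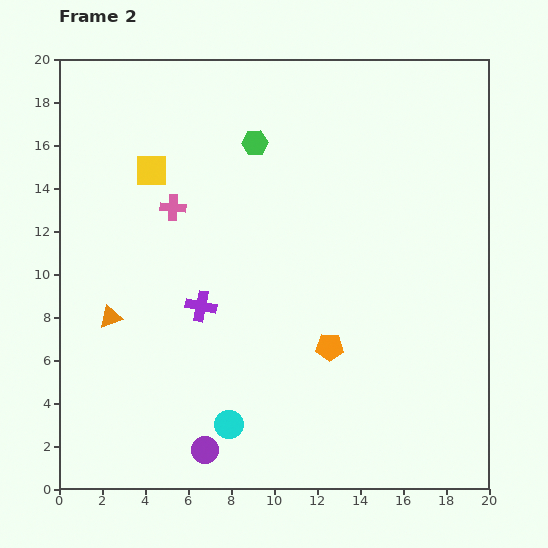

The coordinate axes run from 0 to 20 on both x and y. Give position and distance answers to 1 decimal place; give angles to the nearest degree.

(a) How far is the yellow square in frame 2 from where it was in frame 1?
3.4

The yellow square moved from (7.3, 13.1) to (4.3, 14.8), a distance of √(3.0² + 1.7²) ≈ 3.4.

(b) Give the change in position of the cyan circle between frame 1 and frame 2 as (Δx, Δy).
(-5.2, 0.4)

The cyan circle was at (13.1, 2.6) in frame 1 and (7.9, 3.0) in frame 2.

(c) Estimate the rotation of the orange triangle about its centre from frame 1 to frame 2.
51° clockwise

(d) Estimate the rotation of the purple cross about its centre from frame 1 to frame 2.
27° counter-clockwise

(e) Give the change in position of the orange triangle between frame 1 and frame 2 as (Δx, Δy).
(1.0, 3.5)

The orange triangle was at (1.4, 4.5) in frame 1 and (2.4, 8.0) in frame 2.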